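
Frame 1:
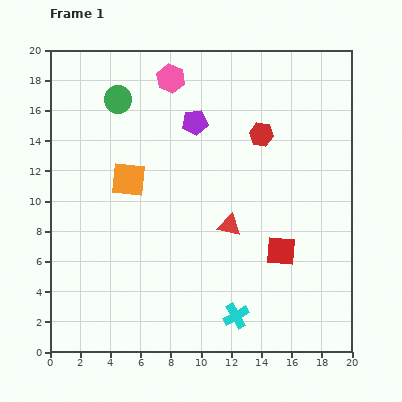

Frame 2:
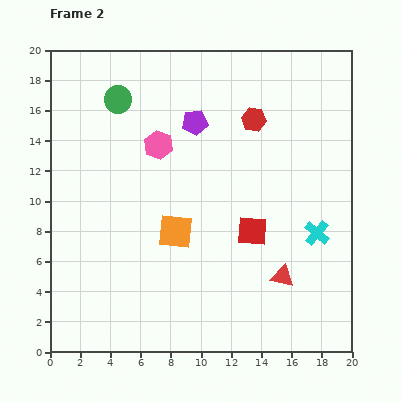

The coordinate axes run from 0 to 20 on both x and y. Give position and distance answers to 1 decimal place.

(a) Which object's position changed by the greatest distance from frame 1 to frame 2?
the cyan cross

(moved 7.7; next 4.9)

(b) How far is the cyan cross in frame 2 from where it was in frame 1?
7.7

The cyan cross moved from (12.3, 2.4) to (17.7, 7.9), a distance of √(5.4² + 5.5²) ≈ 7.7.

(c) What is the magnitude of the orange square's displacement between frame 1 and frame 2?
4.6

The orange square moved from (5.2, 11.4) to (8.3, 8.0), a distance of √(3.1² + 3.4²) ≈ 4.6.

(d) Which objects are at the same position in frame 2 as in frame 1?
the purple pentagon, the green circle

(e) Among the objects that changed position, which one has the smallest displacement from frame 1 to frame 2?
the red hexagon

(moved 1.1)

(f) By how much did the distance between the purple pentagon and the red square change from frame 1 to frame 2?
-2.1

Distance in frame 1: 10.2. Distance in frame 2: 8.1.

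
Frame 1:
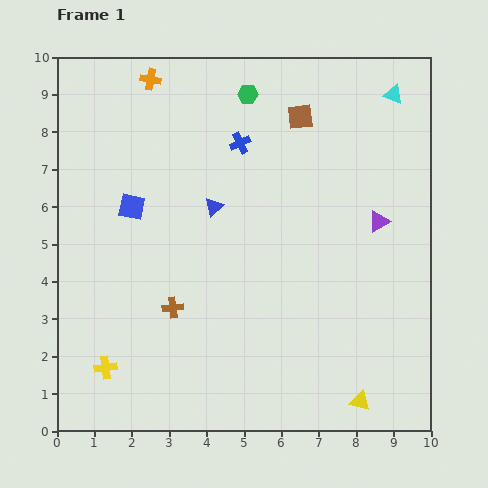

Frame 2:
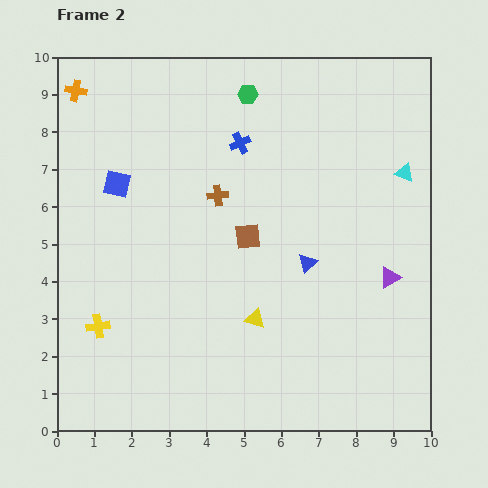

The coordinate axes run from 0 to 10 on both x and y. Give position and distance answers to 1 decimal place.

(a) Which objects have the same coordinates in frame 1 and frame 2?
the green hexagon, the blue cross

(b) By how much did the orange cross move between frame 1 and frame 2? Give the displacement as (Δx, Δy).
(-2.0, -0.3)

The orange cross was at (2.5, 9.4) in frame 1 and (0.5, 9.1) in frame 2.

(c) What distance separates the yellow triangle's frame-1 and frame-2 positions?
3.6

The yellow triangle moved from (8.1, 0.8) to (5.3, 3.0), a distance of √(2.8² + 2.2²) ≈ 3.6.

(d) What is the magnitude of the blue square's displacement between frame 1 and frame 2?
0.7

The blue square moved from (2.0, 6.0) to (1.6, 6.6), a distance of √(0.4² + 0.6²) ≈ 0.7.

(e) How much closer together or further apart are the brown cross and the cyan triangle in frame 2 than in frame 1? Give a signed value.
-3.2

Distance in frame 1: 8.2. Distance in frame 2: 5.0.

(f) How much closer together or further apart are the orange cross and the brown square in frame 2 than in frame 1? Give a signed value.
+1.9

Distance in frame 1: 4.1. Distance in frame 2: 6.0.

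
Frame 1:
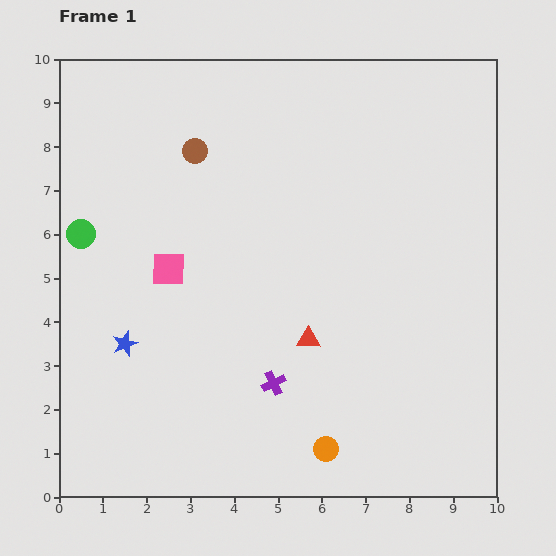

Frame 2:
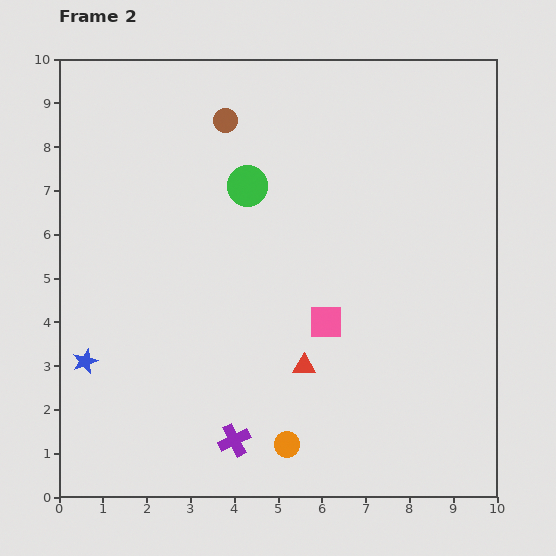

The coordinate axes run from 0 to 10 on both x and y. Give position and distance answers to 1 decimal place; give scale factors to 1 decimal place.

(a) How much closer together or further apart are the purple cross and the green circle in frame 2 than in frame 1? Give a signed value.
+0.2

Distance in frame 1: 5.6. Distance in frame 2: 5.8.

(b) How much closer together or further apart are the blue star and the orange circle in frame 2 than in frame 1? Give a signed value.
-0.2

Distance in frame 1: 5.2. Distance in frame 2: 5.0.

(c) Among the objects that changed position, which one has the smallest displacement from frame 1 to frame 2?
the red triangle

(moved 0.6)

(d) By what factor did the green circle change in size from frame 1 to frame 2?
1.4×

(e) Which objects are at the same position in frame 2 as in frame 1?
none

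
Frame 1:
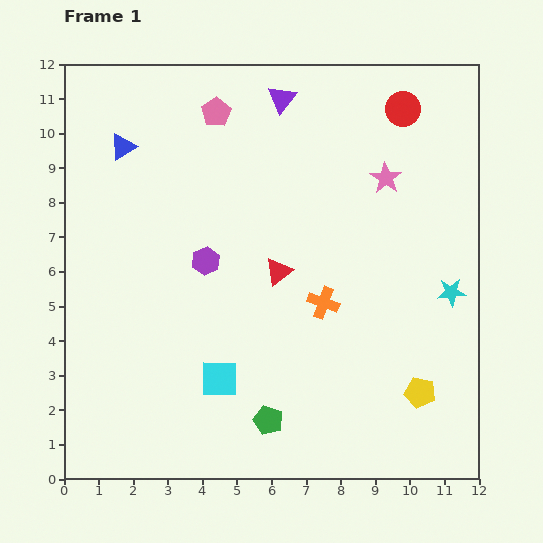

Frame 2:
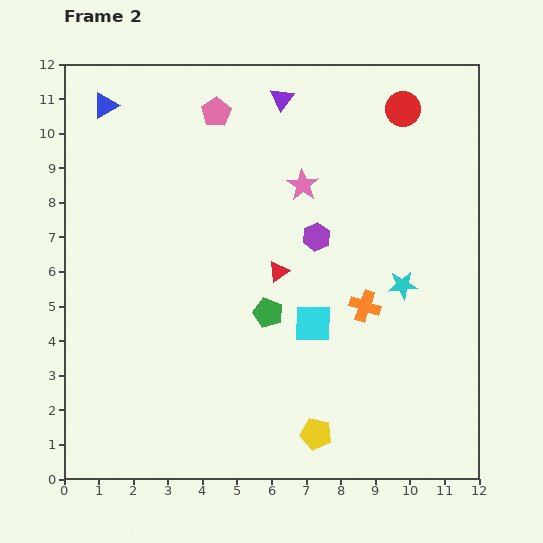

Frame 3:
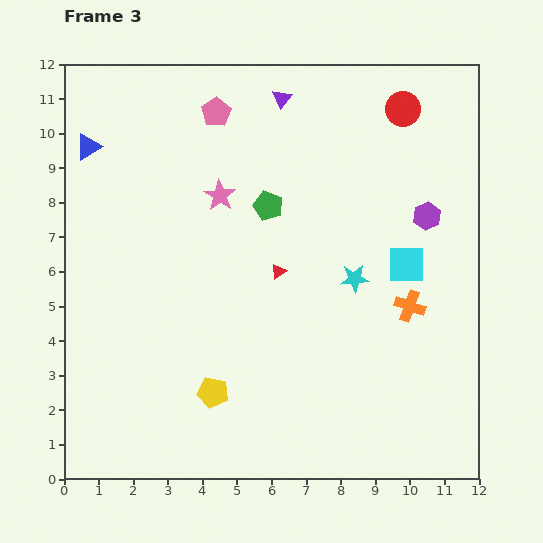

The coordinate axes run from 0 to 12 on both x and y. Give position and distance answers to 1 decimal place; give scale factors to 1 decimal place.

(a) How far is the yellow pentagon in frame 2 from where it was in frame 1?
3.2

The yellow pentagon moved from (10.3, 2.5) to (7.3, 1.3), a distance of √(3.0² + 1.2²) ≈ 3.2.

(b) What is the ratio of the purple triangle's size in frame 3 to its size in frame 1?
0.7×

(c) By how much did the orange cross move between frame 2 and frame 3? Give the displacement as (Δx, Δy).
(1.3, 0.0)

The orange cross was at (8.7, 5.0) in frame 2 and (10.0, 5.0) in frame 3.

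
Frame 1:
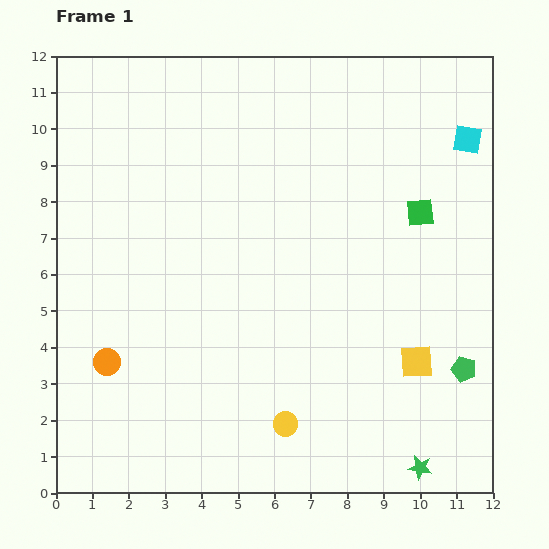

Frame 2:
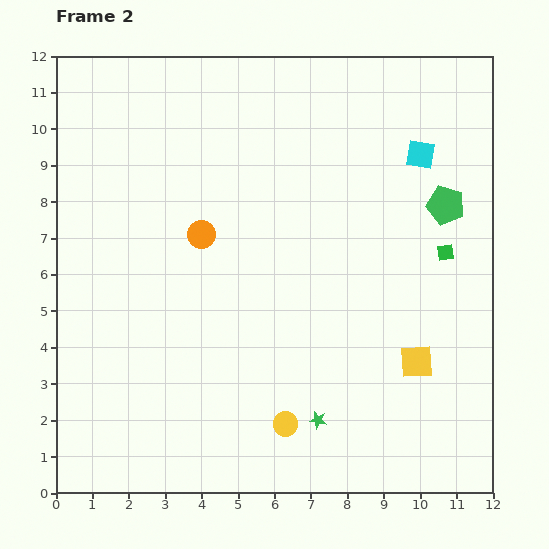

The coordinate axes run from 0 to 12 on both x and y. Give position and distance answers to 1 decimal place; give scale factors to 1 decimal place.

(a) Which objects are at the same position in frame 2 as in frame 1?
the yellow circle, the yellow square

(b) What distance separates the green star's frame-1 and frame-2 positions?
3.1

The green star moved from (10.0, 0.7) to (7.2, 2.0), a distance of √(2.8² + 1.3²) ≈ 3.1.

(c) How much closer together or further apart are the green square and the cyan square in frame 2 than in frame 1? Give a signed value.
+0.4

Distance in frame 1: 2.4. Distance in frame 2: 2.8.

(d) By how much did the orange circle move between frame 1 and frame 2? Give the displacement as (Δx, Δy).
(2.6, 3.5)

The orange circle was at (1.4, 3.6) in frame 1 and (4.0, 7.1) in frame 2.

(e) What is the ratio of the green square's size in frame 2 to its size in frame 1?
0.6×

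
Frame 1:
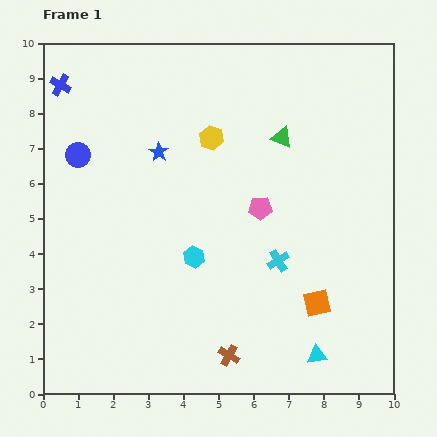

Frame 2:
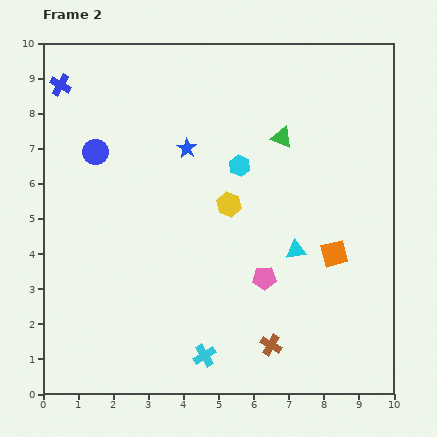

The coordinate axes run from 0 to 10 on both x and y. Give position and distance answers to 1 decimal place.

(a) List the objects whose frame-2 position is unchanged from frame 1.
the blue cross, the green triangle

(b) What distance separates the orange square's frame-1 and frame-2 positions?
1.5

The orange square moved from (7.8, 2.6) to (8.3, 4.0), a distance of √(0.5² + 1.4²) ≈ 1.5.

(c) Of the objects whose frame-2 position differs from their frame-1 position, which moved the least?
the blue circle

(moved 0.5)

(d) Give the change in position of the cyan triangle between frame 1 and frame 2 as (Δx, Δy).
(-0.6, 3.0)

The cyan triangle was at (7.8, 1.1) in frame 1 and (7.2, 4.1) in frame 2.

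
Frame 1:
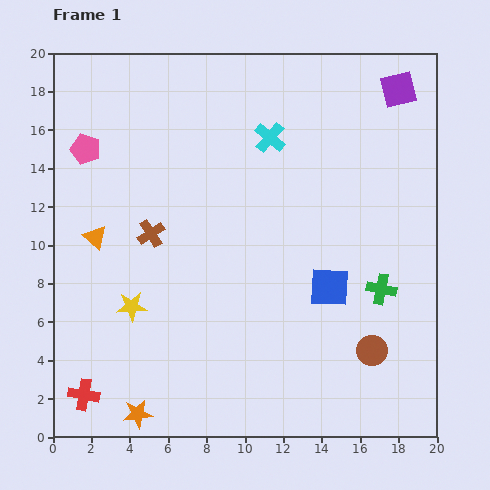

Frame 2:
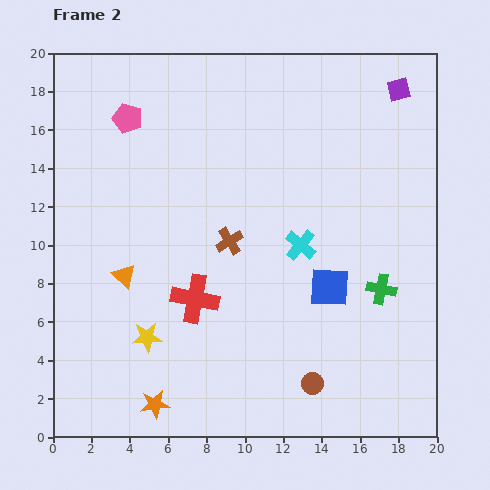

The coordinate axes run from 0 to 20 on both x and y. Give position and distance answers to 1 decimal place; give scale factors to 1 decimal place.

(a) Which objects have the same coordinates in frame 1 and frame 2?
the green cross, the purple square, the blue square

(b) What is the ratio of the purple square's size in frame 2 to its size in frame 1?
0.6×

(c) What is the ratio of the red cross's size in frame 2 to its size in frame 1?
1.5×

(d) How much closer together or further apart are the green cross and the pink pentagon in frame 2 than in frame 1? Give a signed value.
-1.1

Distance in frame 1: 17.0. Distance in frame 2: 15.9.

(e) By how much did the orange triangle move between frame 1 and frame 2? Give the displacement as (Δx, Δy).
(1.5, -2.0)

The orange triangle was at (2.2, 10.4) in frame 1 and (3.7, 8.4) in frame 2.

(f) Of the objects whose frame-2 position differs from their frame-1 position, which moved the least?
the orange star

(moved 1.0)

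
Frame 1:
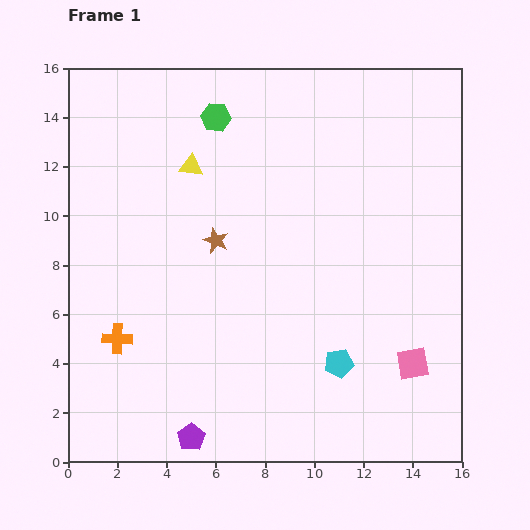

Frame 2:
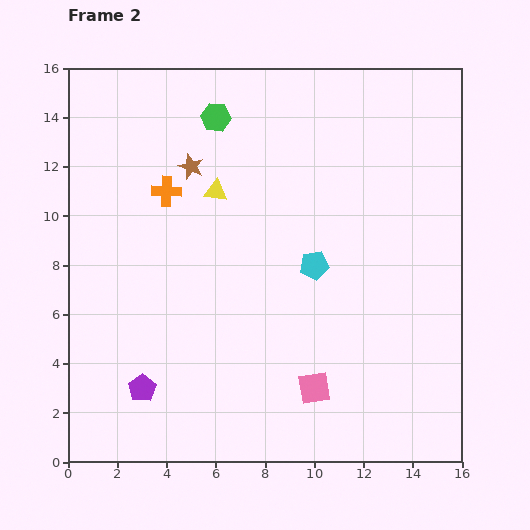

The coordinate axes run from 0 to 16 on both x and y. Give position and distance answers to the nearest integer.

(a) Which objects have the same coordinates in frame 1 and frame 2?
the green hexagon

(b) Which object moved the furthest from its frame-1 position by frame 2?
the orange cross

(moved 6; next 4)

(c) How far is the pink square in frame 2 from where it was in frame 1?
4

The pink square moved from (14, 4) to (10, 3), a distance of √(4² + 1²) ≈ 4.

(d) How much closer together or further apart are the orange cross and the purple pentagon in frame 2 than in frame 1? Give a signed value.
+3

Distance in frame 1: 5. Distance in frame 2: 8.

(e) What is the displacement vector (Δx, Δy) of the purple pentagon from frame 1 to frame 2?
(-2, 2)

The purple pentagon was at (5, 1) in frame 1 and (3, 3) in frame 2.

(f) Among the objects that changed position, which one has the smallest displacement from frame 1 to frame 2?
the yellow triangle

(moved 1)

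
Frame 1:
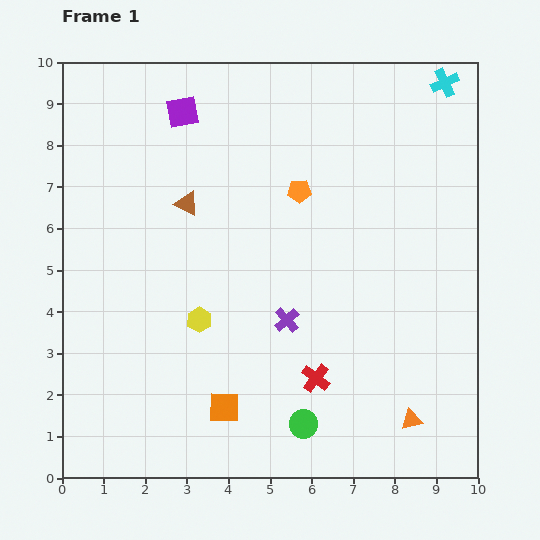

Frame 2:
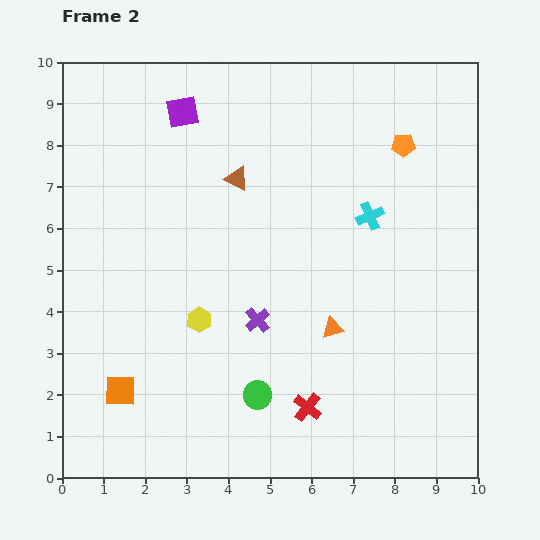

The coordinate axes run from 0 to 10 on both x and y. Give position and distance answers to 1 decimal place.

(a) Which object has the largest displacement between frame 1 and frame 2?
the cyan cross

(moved 3.7; next 2.9)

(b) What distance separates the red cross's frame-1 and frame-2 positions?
0.7

The red cross moved from (6.1, 2.4) to (5.9, 1.7), a distance of √(0.2² + 0.7²) ≈ 0.7.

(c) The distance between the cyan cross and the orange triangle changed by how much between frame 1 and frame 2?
-5.3

Distance in frame 1: 8.1. Distance in frame 2: 2.8.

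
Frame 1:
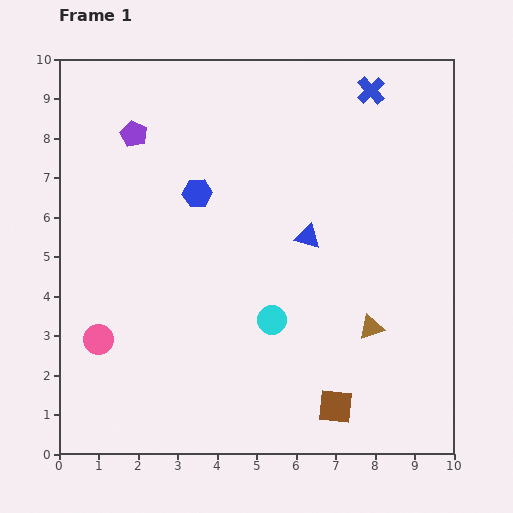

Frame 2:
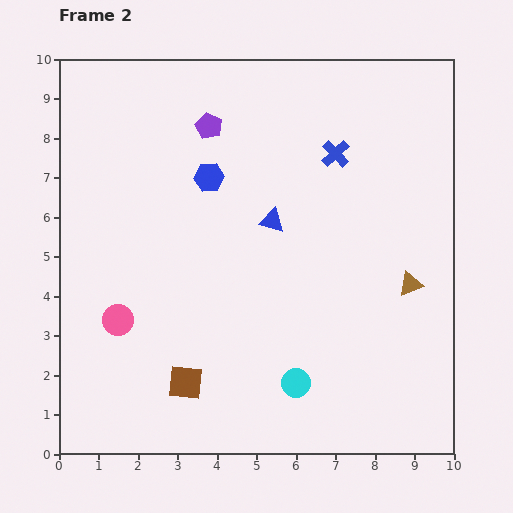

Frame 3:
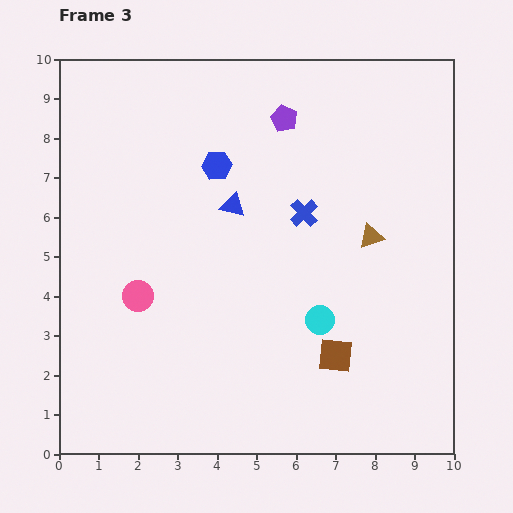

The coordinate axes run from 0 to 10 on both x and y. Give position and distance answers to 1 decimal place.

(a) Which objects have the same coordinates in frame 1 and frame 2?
none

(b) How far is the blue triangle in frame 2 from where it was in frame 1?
1.0

The blue triangle moved from (6.3, 5.5) to (5.4, 5.9), a distance of √(0.9² + 0.4²) ≈ 1.0.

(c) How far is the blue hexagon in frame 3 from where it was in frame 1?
0.9

The blue hexagon moved from (3.5, 6.6) to (4.0, 7.3), a distance of √(0.5² + 0.7²) ≈ 0.9.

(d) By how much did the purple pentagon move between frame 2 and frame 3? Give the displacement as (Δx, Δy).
(1.9, 0.2)

The purple pentagon was at (3.8, 8.3) in frame 2 and (5.7, 8.5) in frame 3.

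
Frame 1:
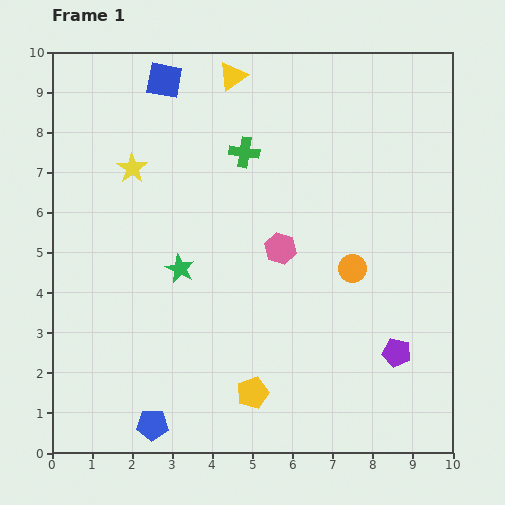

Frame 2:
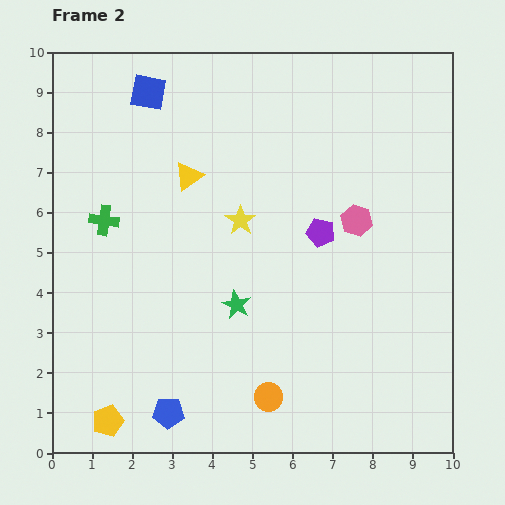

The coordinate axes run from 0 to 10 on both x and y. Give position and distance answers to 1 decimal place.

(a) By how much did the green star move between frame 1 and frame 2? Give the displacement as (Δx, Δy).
(1.4, -0.9)

The green star was at (3.2, 4.6) in frame 1 and (4.6, 3.7) in frame 2.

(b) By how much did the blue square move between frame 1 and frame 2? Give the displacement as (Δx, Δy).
(-0.4, -0.3)

The blue square was at (2.8, 9.3) in frame 1 and (2.4, 9.0) in frame 2.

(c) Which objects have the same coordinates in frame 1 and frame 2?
none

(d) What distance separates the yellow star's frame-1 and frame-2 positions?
3.0

The yellow star moved from (2.0, 7.1) to (4.7, 5.8), a distance of √(2.7² + 1.3²) ≈ 3.0.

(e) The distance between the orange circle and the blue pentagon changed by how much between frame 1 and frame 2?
-3.8

Distance in frame 1: 6.3. Distance in frame 2: 2.5.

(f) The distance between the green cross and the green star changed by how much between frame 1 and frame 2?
+0.6

Distance in frame 1: 3.3. Distance in frame 2: 3.9.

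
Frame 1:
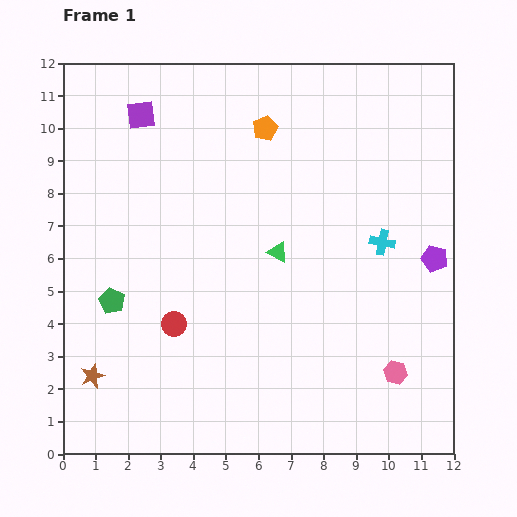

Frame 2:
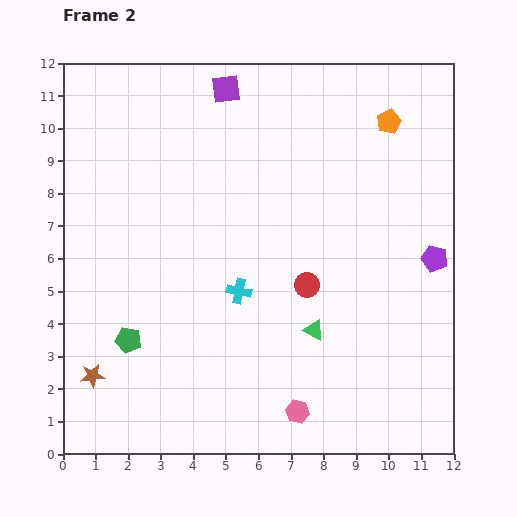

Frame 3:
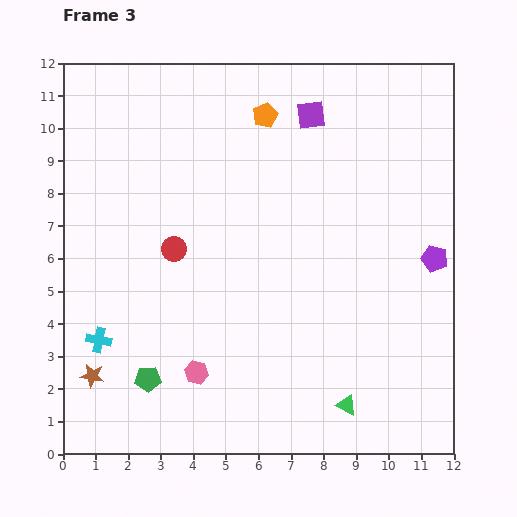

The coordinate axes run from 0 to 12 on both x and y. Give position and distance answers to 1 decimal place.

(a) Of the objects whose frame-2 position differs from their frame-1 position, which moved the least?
the green pentagon

(moved 1.3)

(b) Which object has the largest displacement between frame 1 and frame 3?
the cyan cross

(moved 9.2; next 6.1)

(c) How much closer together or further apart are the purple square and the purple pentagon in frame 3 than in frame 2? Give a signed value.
-2.4

Distance in frame 2: 8.2. Distance in frame 3: 5.8.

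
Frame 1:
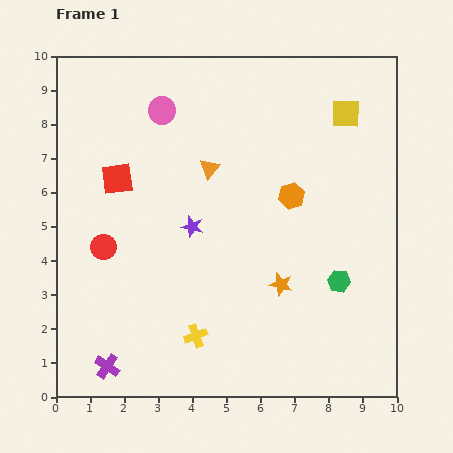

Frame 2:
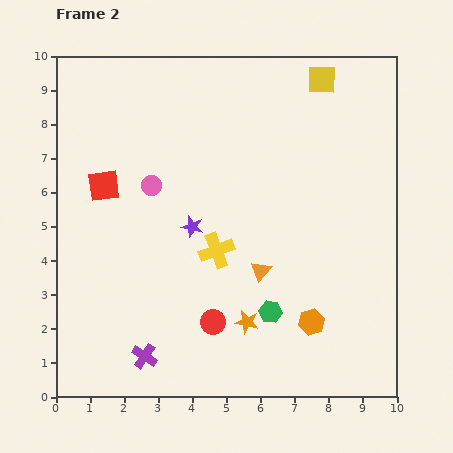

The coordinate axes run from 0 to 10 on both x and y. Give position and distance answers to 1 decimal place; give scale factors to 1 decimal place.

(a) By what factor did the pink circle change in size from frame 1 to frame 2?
0.7×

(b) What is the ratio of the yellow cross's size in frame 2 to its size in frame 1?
1.5×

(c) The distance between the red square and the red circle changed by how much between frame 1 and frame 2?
+3.1

Distance in frame 1: 2.0. Distance in frame 2: 5.1.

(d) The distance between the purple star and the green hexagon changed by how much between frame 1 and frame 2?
-1.2

Distance in frame 1: 4.6. Distance in frame 2: 3.4.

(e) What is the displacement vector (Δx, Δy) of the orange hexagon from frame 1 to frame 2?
(0.6, -3.7)

The orange hexagon was at (6.9, 5.9) in frame 1 and (7.5, 2.2) in frame 2.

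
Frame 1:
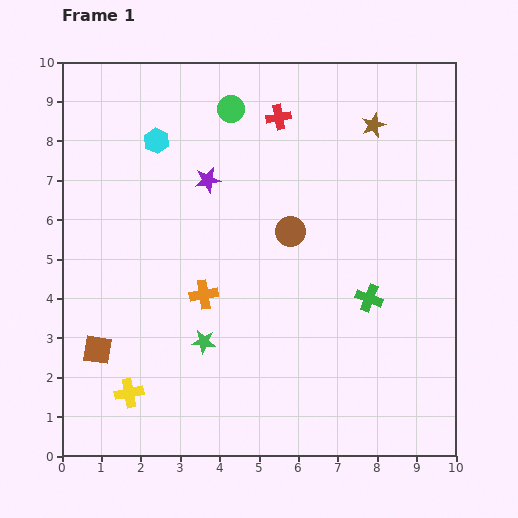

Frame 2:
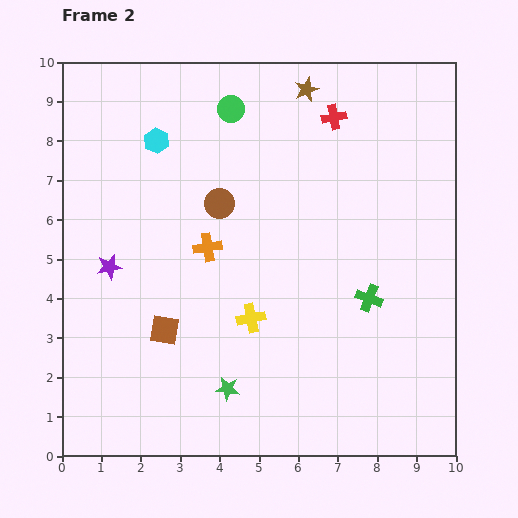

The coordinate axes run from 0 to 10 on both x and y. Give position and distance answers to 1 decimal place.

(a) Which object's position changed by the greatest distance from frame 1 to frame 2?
the yellow cross

(moved 3.6; next 3.3)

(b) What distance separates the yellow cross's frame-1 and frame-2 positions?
3.6

The yellow cross moved from (1.7, 1.6) to (4.8, 3.5), a distance of √(3.1² + 1.9²) ≈ 3.6.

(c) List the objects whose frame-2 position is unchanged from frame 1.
the green circle, the cyan hexagon, the green cross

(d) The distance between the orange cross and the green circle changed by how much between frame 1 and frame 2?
-1.2

Distance in frame 1: 4.8. Distance in frame 2: 3.6.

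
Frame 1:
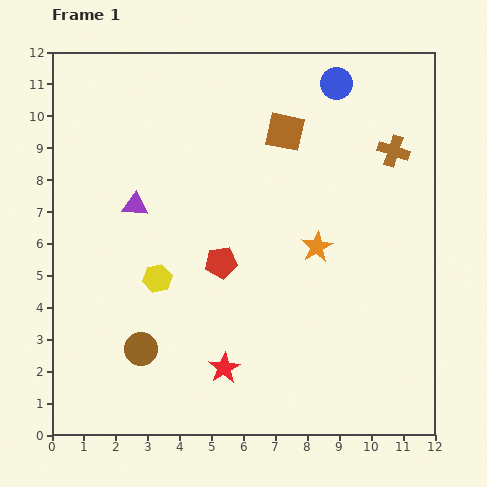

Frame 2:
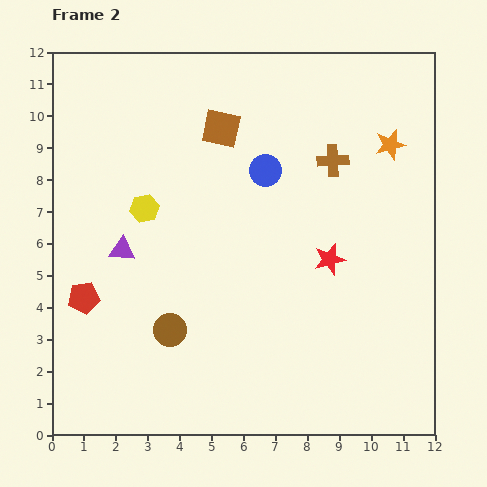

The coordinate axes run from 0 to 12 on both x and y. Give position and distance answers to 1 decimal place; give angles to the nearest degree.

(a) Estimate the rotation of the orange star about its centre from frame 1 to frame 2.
16° clockwise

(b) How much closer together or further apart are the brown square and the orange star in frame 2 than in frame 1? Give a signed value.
+1.6

Distance in frame 1: 3.7. Distance in frame 2: 5.3.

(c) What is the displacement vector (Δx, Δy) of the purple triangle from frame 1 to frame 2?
(-0.4, -1.4)

The purple triangle was at (2.6, 7.2) in frame 1 and (2.2, 5.8) in frame 2.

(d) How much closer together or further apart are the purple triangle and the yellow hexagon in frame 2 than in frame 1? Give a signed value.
-0.9

Distance in frame 1: 2.4. Distance in frame 2: 1.5.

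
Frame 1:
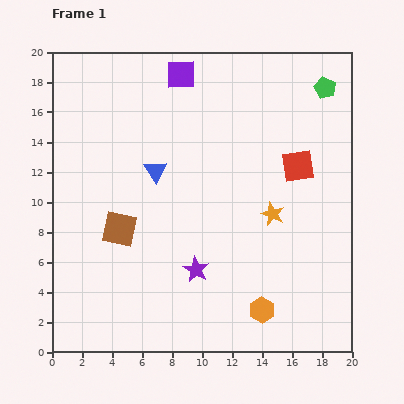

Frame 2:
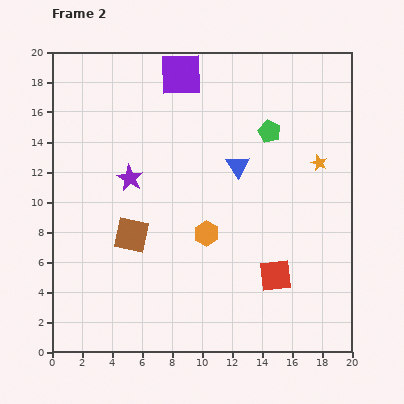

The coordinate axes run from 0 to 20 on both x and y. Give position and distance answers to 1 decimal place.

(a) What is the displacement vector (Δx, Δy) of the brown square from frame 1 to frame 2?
(0.8, -0.4)

The brown square was at (4.5, 8.2) in frame 1 and (5.3, 7.8) in frame 2.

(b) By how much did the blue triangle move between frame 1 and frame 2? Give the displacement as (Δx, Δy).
(5.5, 0.3)

The blue triangle was at (6.9, 12.1) in frame 1 and (12.4, 12.4) in frame 2.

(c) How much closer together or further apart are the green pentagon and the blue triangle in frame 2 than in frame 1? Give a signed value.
-9.5

Distance in frame 1: 12.6. Distance in frame 2: 3.1.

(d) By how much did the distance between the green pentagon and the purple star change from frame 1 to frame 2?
-5.0

Distance in frame 1: 14.8. Distance in frame 2: 9.8.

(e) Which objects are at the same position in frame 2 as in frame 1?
the purple square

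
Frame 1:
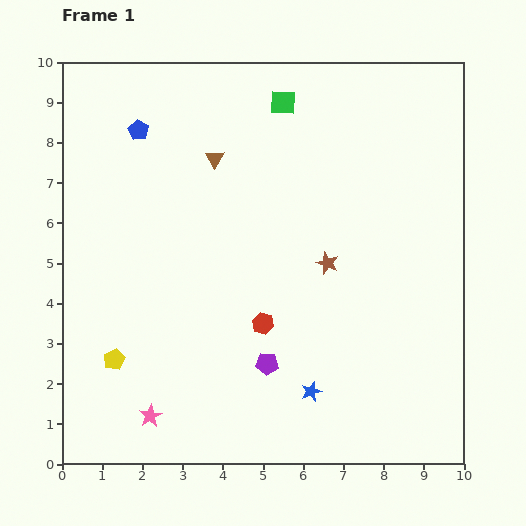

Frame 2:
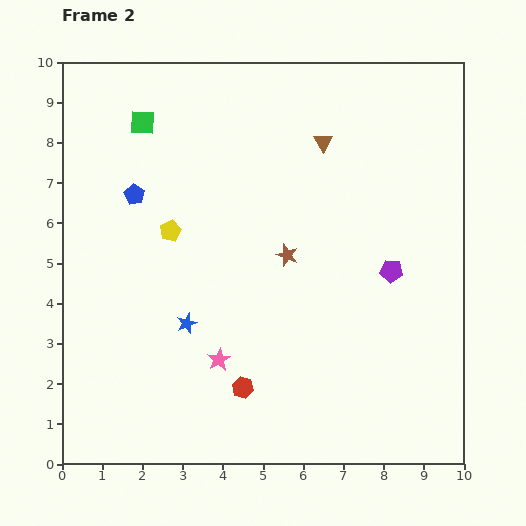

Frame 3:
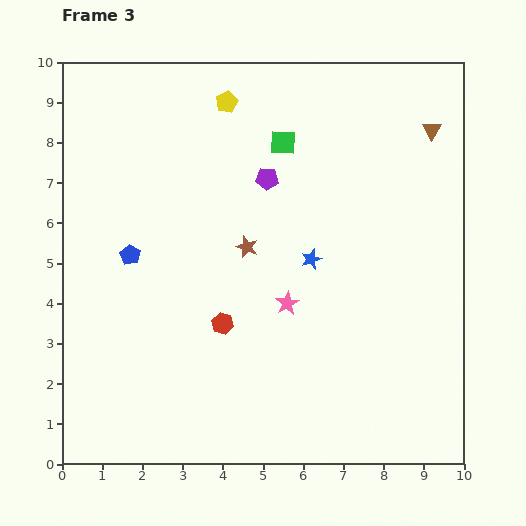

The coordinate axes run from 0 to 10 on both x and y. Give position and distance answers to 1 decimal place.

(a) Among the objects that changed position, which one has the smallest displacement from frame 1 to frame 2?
the brown star

(moved 1.0)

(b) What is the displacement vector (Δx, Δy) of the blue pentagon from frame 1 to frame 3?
(-0.2, -3.1)

The blue pentagon was at (1.9, 8.3) in frame 1 and (1.7, 5.2) in frame 3.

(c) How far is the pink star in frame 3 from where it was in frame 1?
4.4

The pink star moved from (2.2, 1.2) to (5.6, 4.0), a distance of √(3.4² + 2.8²) ≈ 4.4.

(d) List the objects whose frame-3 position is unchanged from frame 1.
none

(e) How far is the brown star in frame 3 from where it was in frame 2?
1.0

The brown star moved from (5.6, 5.2) to (4.6, 5.4), a distance of √(1.0² + 0.2²) ≈ 1.0.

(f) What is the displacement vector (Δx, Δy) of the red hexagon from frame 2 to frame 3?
(-0.5, 1.6)

The red hexagon was at (4.5, 1.9) in frame 2 and (4.0, 3.5) in frame 3.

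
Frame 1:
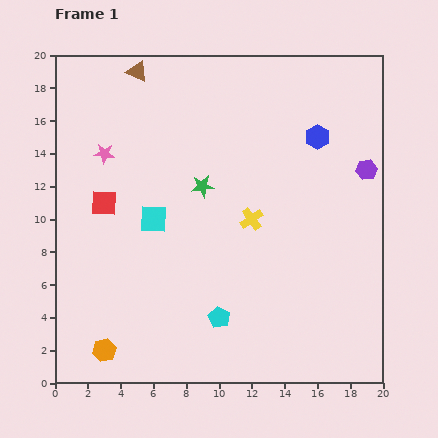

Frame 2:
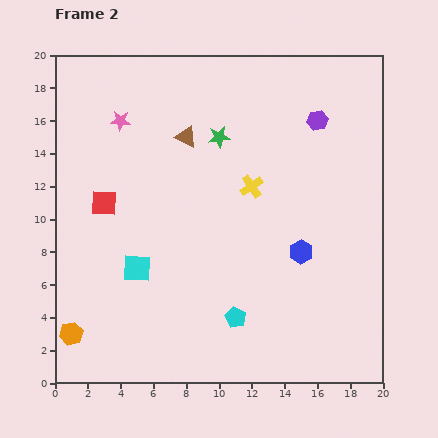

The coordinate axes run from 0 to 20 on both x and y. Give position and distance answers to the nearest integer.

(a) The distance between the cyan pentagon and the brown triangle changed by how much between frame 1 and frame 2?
-5

Distance in frame 1: 16. Distance in frame 2: 11.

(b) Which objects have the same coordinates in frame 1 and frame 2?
the red square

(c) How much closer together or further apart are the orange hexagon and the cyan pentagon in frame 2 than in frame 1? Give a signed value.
+3

Distance in frame 1: 7. Distance in frame 2: 10.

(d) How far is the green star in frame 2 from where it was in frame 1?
3

The green star moved from (9, 12) to (10, 15), a distance of √(1² + 3²) ≈ 3.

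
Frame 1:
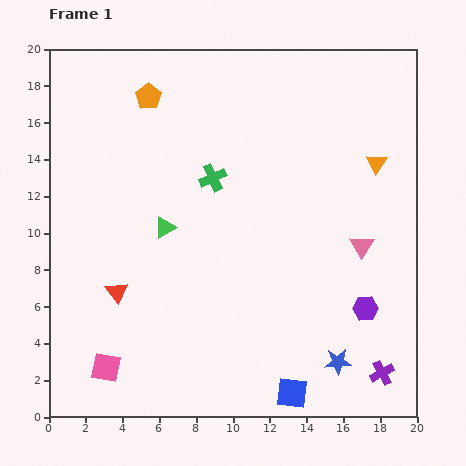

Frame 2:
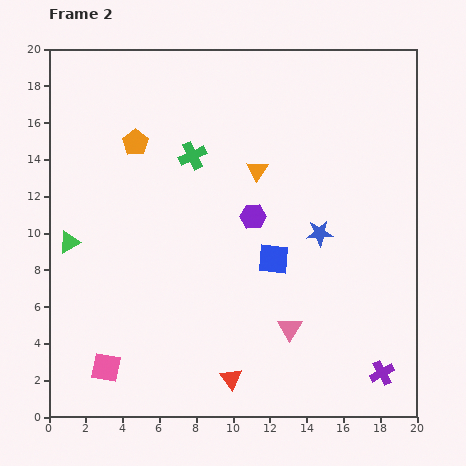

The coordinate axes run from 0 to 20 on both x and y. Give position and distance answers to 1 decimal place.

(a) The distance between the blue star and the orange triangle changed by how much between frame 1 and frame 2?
-6.2

Distance in frame 1: 11.0. Distance in frame 2: 4.8.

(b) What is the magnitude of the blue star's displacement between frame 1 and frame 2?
7.1

The blue star moved from (15.7, 3.0) to (14.7, 10.0), a distance of √(1.0² + 7.0²) ≈ 7.1.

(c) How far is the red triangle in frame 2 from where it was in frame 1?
7.8

The red triangle moved from (3.7, 6.8) to (9.9, 2.1), a distance of √(6.2² + 4.7²) ≈ 7.8.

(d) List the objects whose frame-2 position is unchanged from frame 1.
the pink square, the purple cross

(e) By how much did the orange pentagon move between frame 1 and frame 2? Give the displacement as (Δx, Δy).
(-0.7, -2.5)

The orange pentagon was at (5.4, 17.4) in frame 1 and (4.7, 14.9) in frame 2.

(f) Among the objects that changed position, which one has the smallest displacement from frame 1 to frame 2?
the green cross

(moved 1.6)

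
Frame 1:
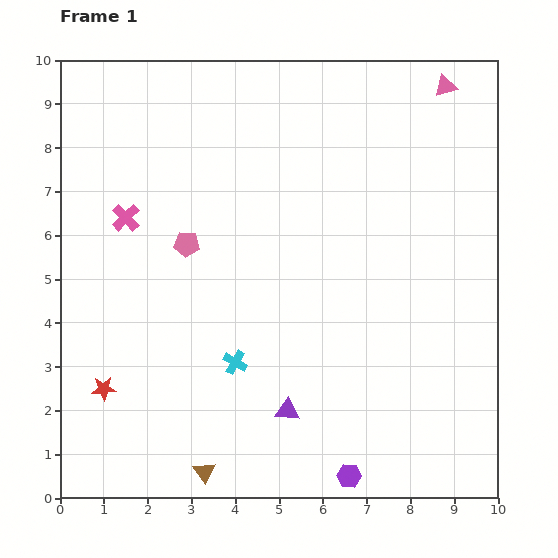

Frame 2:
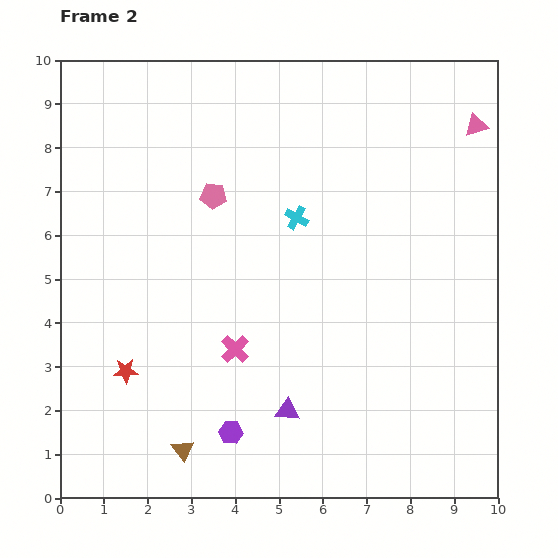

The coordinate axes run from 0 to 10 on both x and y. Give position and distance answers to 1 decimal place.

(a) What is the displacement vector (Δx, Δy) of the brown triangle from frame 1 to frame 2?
(-0.5, 0.5)

The brown triangle was at (3.3, 0.6) in frame 1 and (2.8, 1.1) in frame 2.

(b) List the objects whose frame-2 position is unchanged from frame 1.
the purple triangle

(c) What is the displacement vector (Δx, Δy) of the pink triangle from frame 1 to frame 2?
(0.7, -0.9)

The pink triangle was at (8.8, 9.4) in frame 1 and (9.5, 8.5) in frame 2.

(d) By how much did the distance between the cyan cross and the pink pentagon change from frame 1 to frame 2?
-0.9

Distance in frame 1: 2.9. Distance in frame 2: 2.0.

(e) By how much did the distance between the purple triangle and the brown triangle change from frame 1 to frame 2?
+0.2

Distance in frame 1: 2.4. Distance in frame 2: 2.6.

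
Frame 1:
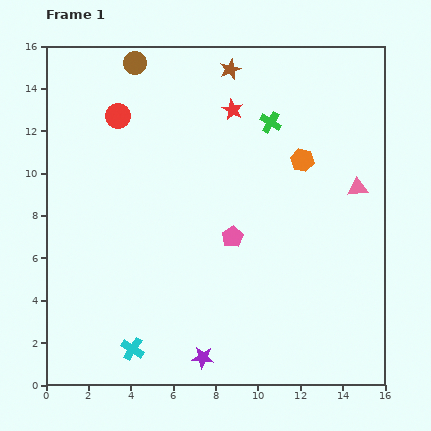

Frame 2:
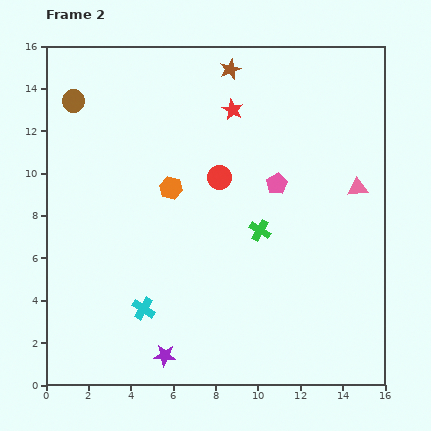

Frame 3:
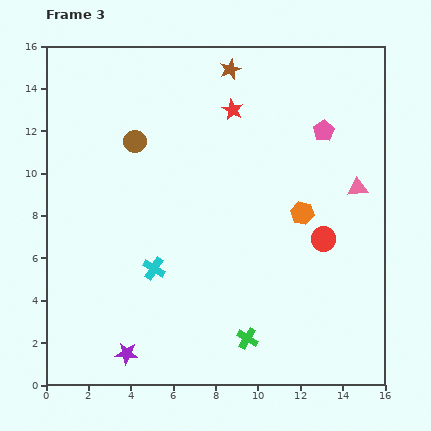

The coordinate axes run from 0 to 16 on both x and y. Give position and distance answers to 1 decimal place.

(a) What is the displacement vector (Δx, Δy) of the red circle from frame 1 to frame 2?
(4.8, -2.9)

The red circle was at (3.4, 12.7) in frame 1 and (8.2, 9.8) in frame 2.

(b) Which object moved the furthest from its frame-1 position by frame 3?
the red circle

(moved 11.3; next 10.3)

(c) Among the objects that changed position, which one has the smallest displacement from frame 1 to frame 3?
the orange hexagon

(moved 2.5)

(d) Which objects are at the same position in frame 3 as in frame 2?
the pink triangle, the brown star, the red star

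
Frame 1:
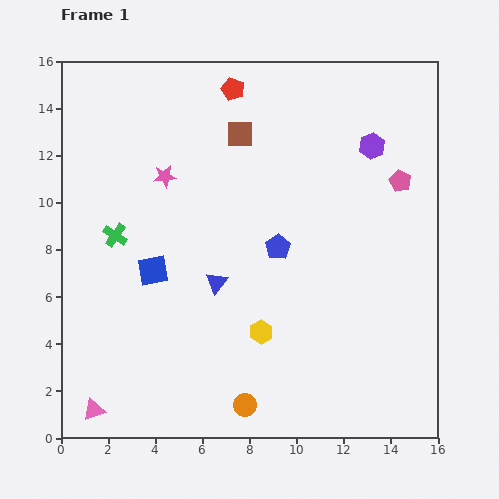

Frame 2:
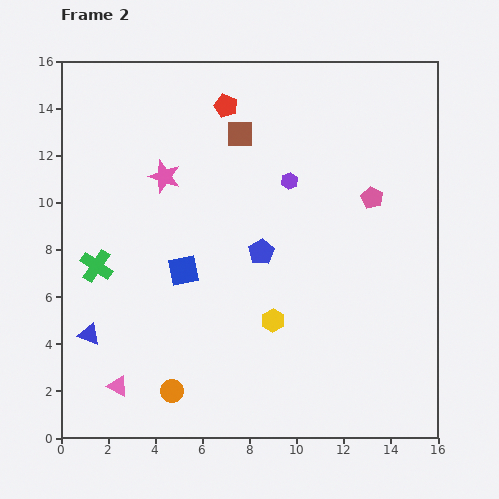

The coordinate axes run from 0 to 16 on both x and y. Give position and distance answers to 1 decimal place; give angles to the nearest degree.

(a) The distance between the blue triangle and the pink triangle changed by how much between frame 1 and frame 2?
-5.0

Distance in frame 1: 7.5. Distance in frame 2: 2.5.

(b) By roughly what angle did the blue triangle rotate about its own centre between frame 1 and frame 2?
49° counter-clockwise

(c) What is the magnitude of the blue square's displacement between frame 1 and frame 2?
1.3

The blue square moved from (3.9, 7.1) to (5.2, 7.1), a distance of √(1.3² + 0.0²) ≈ 1.3.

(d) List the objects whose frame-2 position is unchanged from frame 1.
the brown square, the pink star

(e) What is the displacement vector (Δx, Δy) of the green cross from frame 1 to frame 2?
(-0.8, -1.3)

The green cross was at (2.3, 8.6) in frame 1 and (1.5, 7.3) in frame 2.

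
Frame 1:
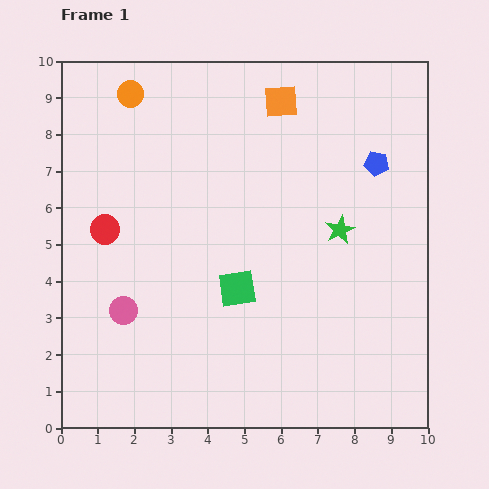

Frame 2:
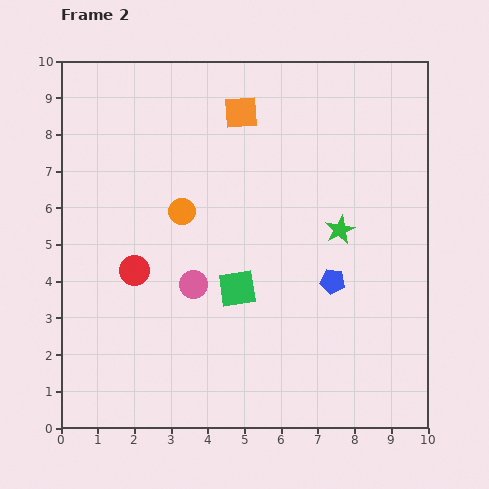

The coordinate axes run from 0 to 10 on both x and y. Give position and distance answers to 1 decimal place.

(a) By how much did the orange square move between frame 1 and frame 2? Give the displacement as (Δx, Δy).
(-1.1, -0.3)

The orange square was at (6.0, 8.9) in frame 1 and (4.9, 8.6) in frame 2.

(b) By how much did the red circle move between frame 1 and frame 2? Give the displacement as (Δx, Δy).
(0.8, -1.1)

The red circle was at (1.2, 5.4) in frame 1 and (2.0, 4.3) in frame 2.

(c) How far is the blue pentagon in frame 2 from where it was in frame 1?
3.4

The blue pentagon moved from (8.6, 7.2) to (7.4, 4.0), a distance of √(1.2² + 3.2²) ≈ 3.4.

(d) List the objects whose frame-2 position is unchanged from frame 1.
the green star, the green square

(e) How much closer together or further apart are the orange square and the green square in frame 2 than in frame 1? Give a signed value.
-0.4

Distance in frame 1: 5.2. Distance in frame 2: 4.8.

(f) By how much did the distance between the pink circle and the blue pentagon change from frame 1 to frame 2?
-4.2

Distance in frame 1: 8.0. Distance in frame 2: 3.8.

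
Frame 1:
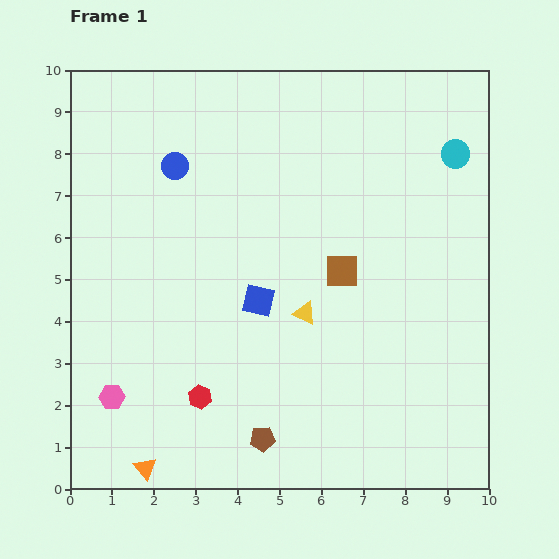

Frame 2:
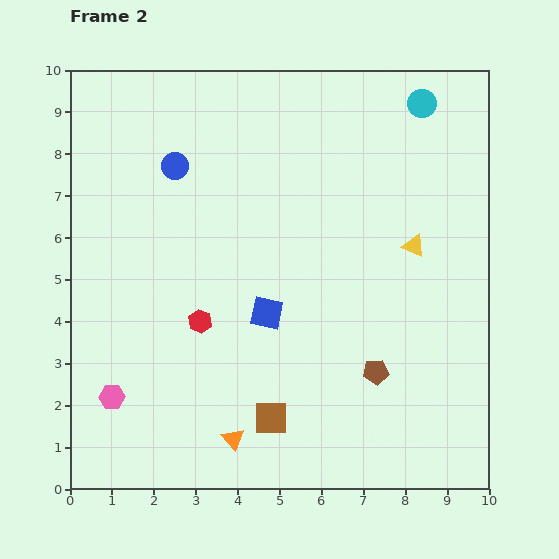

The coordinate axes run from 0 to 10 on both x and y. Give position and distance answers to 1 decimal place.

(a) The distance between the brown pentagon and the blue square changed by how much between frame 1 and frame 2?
-0.3

Distance in frame 1: 3.3. Distance in frame 2: 3.0.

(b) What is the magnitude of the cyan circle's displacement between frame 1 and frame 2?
1.4

The cyan circle moved from (9.2, 8.0) to (8.4, 9.2), a distance of √(0.8² + 1.2²) ≈ 1.4.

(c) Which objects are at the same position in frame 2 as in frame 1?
the pink hexagon, the blue circle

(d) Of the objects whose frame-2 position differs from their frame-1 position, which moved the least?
the blue square

(moved 0.4)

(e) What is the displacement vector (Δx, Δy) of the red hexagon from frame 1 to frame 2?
(0.0, 1.8)

The red hexagon was at (3.1, 2.2) in frame 1 and (3.1, 4.0) in frame 2.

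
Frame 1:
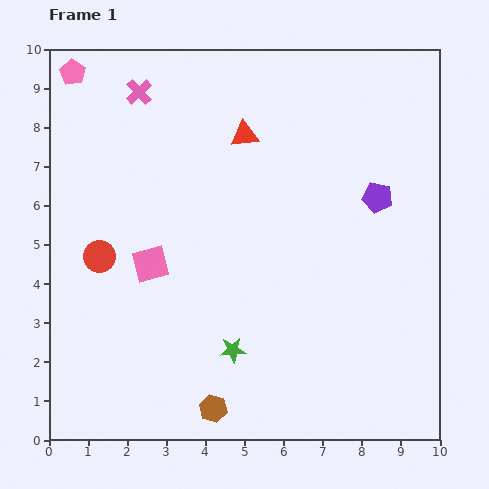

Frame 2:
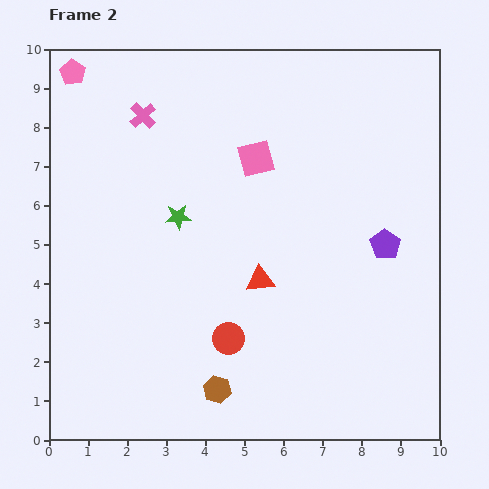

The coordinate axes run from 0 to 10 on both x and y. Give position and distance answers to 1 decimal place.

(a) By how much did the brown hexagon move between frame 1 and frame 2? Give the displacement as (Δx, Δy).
(0.1, 0.5)

The brown hexagon was at (4.2, 0.8) in frame 1 and (4.3, 1.3) in frame 2.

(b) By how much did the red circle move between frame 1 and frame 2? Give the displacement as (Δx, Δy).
(3.3, -2.1)

The red circle was at (1.3, 4.7) in frame 1 and (4.6, 2.6) in frame 2.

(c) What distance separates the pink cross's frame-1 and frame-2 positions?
0.6

The pink cross moved from (2.3, 8.9) to (2.4, 8.3), a distance of √(0.1² + 0.6²) ≈ 0.6.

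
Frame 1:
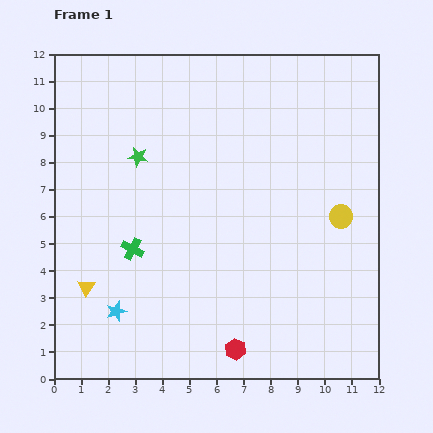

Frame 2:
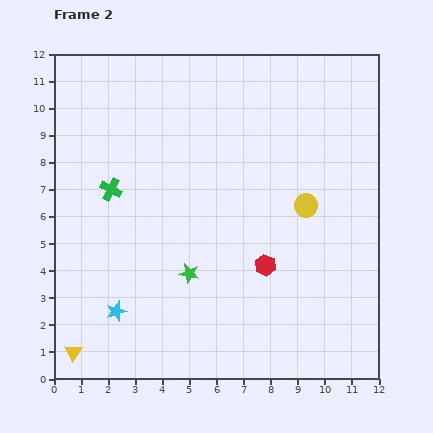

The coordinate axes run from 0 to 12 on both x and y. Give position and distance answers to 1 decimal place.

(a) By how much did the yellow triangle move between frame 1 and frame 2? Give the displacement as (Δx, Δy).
(-0.5, -2.4)

The yellow triangle was at (1.2, 3.4) in frame 1 and (0.7, 1.0) in frame 2.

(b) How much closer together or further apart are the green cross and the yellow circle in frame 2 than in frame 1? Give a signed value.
-0.6

Distance in frame 1: 7.8. Distance in frame 2: 7.2.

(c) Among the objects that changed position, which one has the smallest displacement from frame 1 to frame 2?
the yellow circle

(moved 1.4)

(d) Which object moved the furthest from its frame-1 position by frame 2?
the green star

(moved 4.7; next 3.3)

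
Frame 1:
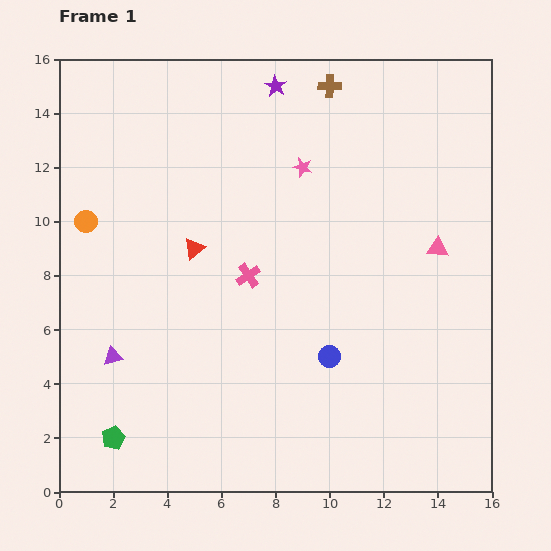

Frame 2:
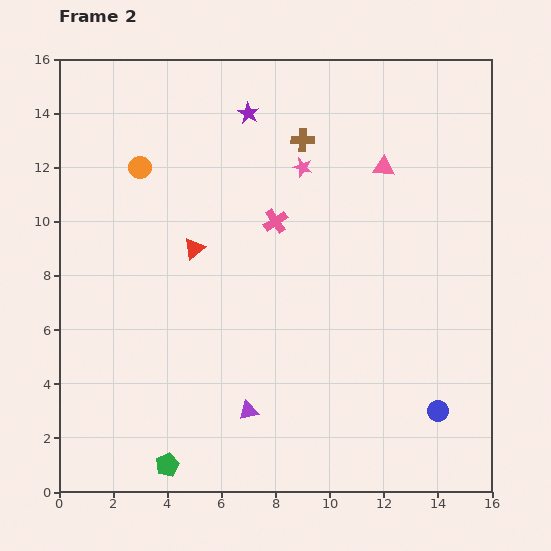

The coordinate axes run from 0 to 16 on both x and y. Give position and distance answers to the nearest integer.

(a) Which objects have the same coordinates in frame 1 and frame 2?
the pink star, the red triangle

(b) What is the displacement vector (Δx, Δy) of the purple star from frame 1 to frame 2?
(-1, -1)

The purple star was at (8, 15) in frame 1 and (7, 14) in frame 2.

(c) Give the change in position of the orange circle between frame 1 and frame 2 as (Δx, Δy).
(2, 2)

The orange circle was at (1, 10) in frame 1 and (3, 12) in frame 2.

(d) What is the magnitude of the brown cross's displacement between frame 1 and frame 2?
2

The brown cross moved from (10, 15) to (9, 13), a distance of √(1² + 2²) ≈ 2.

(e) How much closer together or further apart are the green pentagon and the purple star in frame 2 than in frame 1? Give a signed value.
-1

Distance in frame 1: 14. Distance in frame 2: 13.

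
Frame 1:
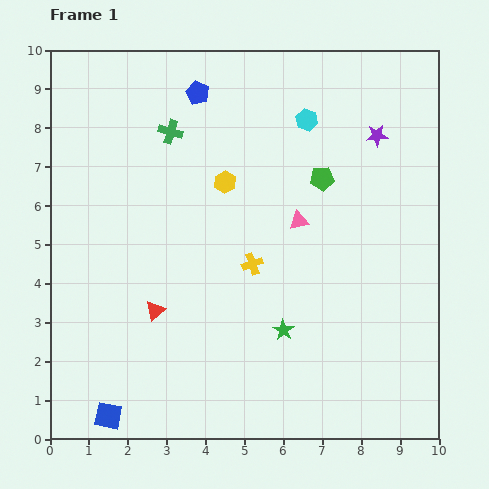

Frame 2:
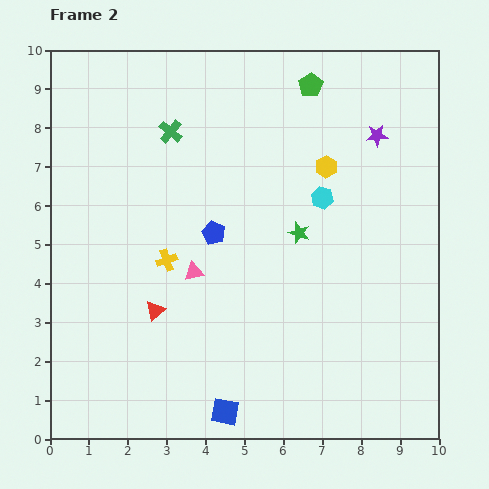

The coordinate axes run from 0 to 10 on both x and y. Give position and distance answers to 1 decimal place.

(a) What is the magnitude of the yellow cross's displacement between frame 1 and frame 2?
2.2

The yellow cross moved from (5.2, 4.5) to (3.0, 4.6), a distance of √(2.2² + 0.1²) ≈ 2.2.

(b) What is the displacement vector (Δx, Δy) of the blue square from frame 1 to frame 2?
(3.0, 0.1)

The blue square was at (1.5, 0.6) in frame 1 and (4.5, 0.7) in frame 2.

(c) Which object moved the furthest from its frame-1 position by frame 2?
the blue pentagon

(moved 3.6; next 3.0)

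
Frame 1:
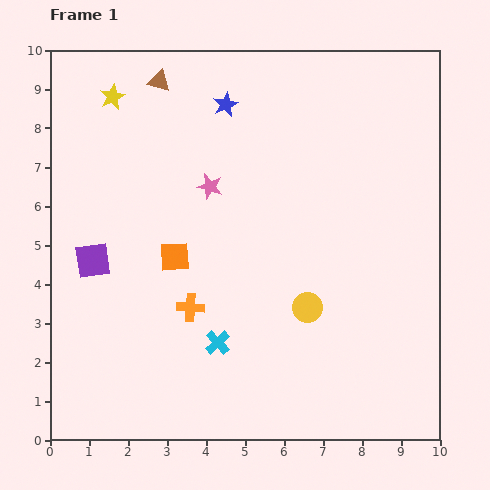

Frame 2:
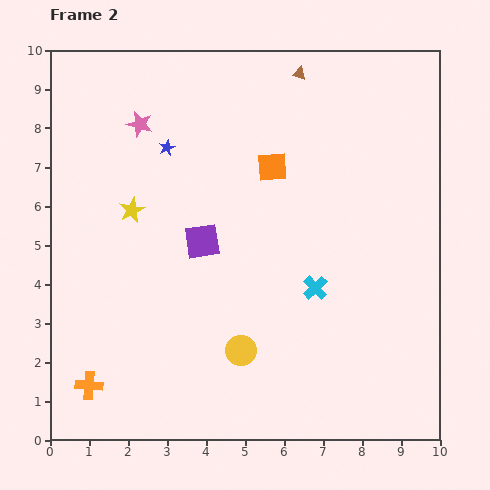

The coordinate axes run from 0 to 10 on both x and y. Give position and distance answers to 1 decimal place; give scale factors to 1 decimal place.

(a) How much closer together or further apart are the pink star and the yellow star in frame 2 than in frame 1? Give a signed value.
-1.2

Distance in frame 1: 3.4. Distance in frame 2: 2.2.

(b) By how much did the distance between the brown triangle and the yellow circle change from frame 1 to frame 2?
+0.4

Distance in frame 1: 6.9. Distance in frame 2: 7.3.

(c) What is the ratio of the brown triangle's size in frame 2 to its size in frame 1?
0.6×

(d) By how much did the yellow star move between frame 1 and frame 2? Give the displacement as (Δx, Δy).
(0.5, -2.9)

The yellow star was at (1.6, 8.8) in frame 1 and (2.1, 5.9) in frame 2.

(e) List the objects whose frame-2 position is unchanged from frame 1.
none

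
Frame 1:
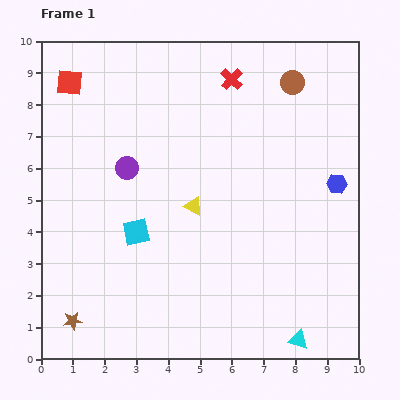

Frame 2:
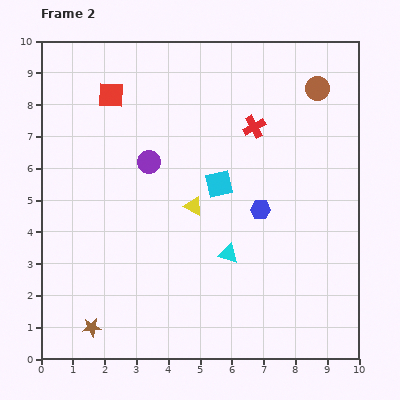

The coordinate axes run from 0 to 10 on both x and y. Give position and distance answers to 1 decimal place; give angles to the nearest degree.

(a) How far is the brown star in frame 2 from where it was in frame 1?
0.6

The brown star moved from (1.0, 1.2) to (1.6, 1.0), a distance of √(0.6² + 0.2²) ≈ 0.6.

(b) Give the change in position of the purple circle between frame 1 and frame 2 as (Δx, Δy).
(0.7, 0.2)

The purple circle was at (2.7, 6.0) in frame 1 and (3.4, 6.2) in frame 2.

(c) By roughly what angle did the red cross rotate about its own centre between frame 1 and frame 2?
17° clockwise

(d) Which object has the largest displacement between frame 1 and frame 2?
the cyan triangle

(moved 3.5; next 3.0)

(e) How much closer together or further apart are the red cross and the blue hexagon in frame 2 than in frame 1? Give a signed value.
-2.1

Distance in frame 1: 4.7. Distance in frame 2: 2.6.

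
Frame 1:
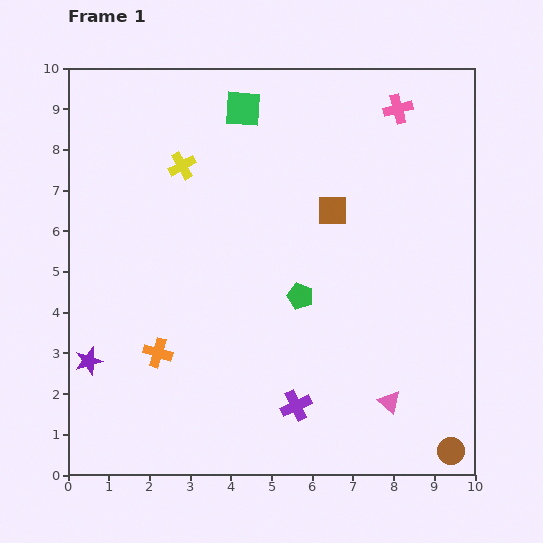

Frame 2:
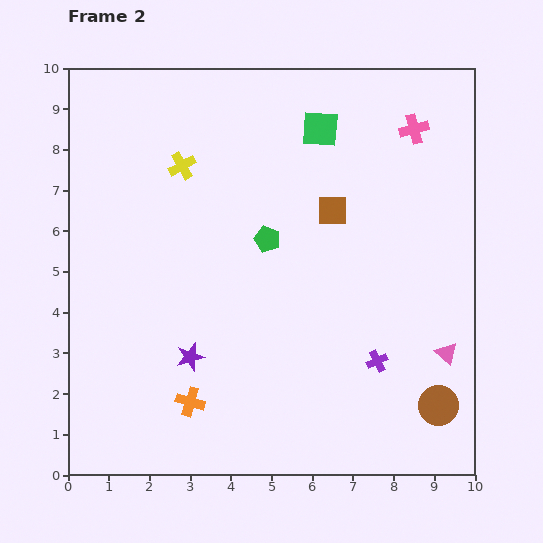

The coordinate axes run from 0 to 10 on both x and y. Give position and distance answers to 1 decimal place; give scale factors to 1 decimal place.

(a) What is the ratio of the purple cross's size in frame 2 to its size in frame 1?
0.7×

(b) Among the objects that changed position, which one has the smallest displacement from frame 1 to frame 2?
the pink cross

(moved 0.6)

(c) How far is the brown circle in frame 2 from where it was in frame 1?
1.1

The brown circle moved from (9.4, 0.6) to (9.1, 1.7), a distance of √(0.3² + 1.1²) ≈ 1.1.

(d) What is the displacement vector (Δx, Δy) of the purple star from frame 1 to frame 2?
(2.5, 0.1)

The purple star was at (0.5, 2.8) in frame 1 and (3.0, 2.9) in frame 2.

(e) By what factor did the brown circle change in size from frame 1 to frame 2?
1.5×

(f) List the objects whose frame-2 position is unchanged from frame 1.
the brown square, the yellow cross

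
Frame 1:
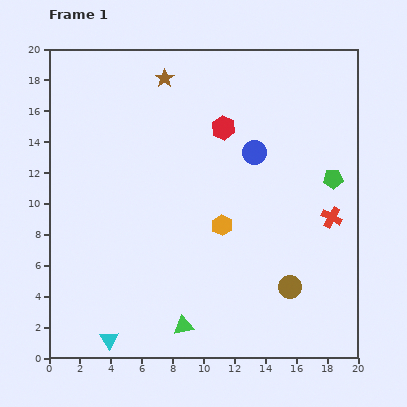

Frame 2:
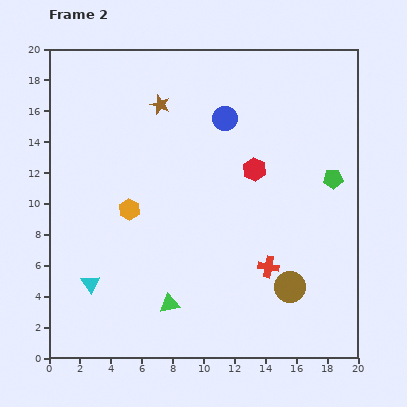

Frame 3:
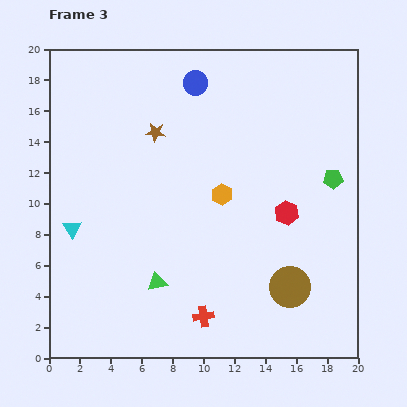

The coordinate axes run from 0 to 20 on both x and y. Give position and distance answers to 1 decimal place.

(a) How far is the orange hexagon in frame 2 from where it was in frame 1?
6.1

The orange hexagon moved from (11.2, 8.6) to (5.2, 9.6), a distance of √(6.0² + 1.0²) ≈ 6.1.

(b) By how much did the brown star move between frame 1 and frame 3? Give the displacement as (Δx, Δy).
(-0.6, -3.5)

The brown star was at (7.5, 18.1) in frame 1 and (6.9, 14.6) in frame 3.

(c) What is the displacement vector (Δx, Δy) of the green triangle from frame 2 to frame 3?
(-0.8, 1.4)

The green triangle was at (7.8, 3.5) in frame 2 and (7.0, 4.9) in frame 3.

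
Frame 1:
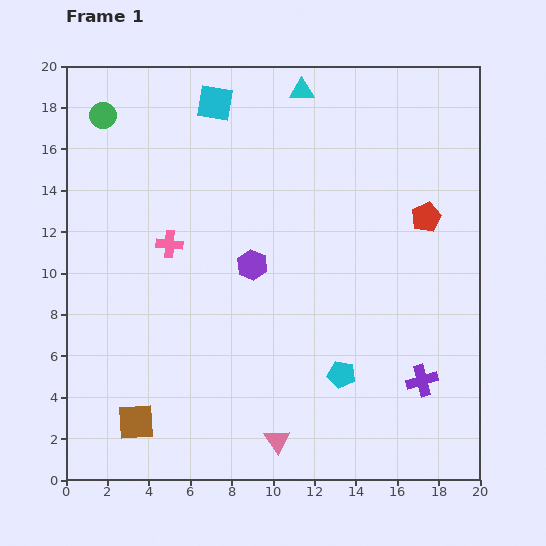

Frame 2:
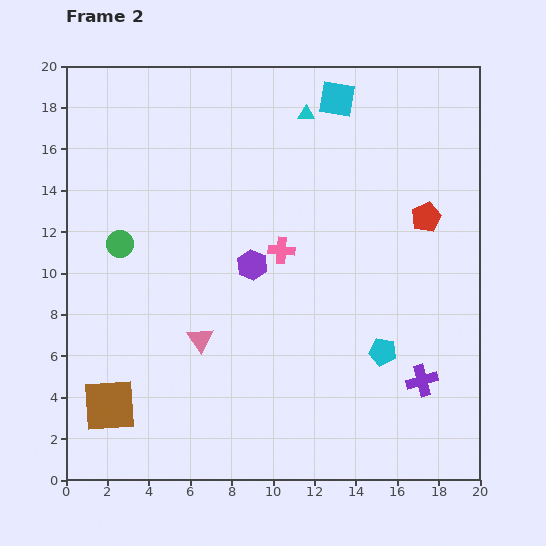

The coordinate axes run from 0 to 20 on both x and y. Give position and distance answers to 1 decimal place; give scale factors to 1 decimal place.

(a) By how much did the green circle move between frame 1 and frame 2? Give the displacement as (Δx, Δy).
(0.8, -6.2)

The green circle was at (1.8, 17.6) in frame 1 and (2.6, 11.4) in frame 2.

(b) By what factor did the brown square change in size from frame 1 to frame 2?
1.4×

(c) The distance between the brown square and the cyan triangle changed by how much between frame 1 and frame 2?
-0.9

Distance in frame 1: 17.9. Distance in frame 2: 17.0.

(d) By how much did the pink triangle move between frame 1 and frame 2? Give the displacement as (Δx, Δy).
(-3.7, 4.9)

The pink triangle was at (10.2, 1.9) in frame 1 and (6.5, 6.8) in frame 2.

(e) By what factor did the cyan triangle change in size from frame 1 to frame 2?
0.7×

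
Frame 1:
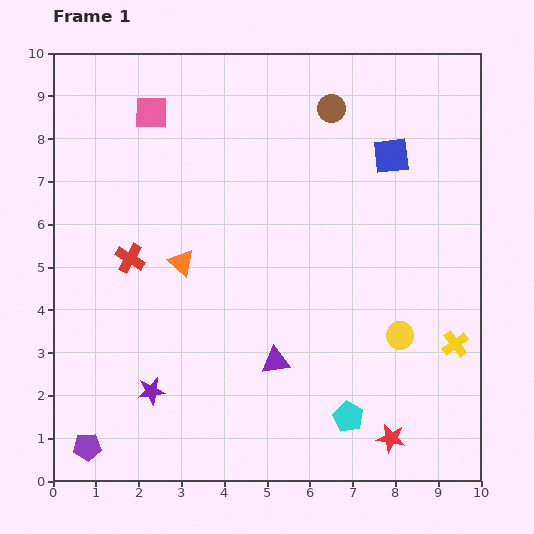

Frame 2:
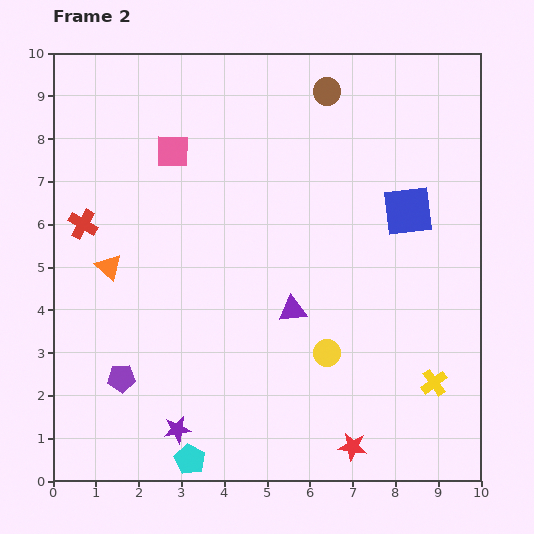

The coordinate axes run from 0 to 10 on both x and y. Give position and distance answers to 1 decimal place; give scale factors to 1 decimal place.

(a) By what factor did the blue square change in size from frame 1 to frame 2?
1.4×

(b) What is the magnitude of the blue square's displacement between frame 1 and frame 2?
1.4

The blue square moved from (7.9, 7.6) to (8.3, 6.3), a distance of √(0.4² + 1.3²) ≈ 1.4.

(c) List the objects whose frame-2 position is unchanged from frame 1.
none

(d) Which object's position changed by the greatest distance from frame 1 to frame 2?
the cyan pentagon

(moved 3.8; next 1.8)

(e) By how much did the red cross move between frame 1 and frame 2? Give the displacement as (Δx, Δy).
(-1.1, 0.8)

The red cross was at (1.8, 5.2) in frame 1 and (0.7, 6.0) in frame 2.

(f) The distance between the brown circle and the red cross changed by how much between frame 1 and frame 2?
+0.6

Distance in frame 1: 5.9. Distance in frame 2: 6.5.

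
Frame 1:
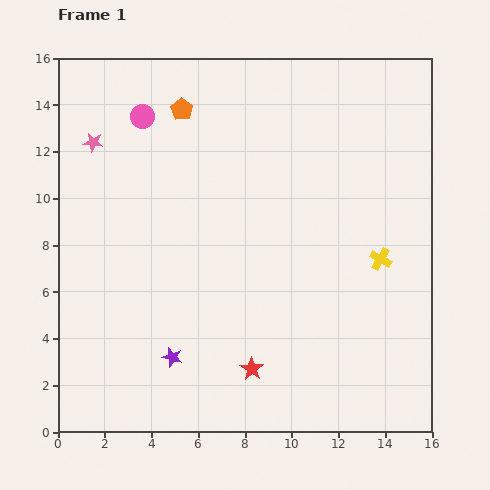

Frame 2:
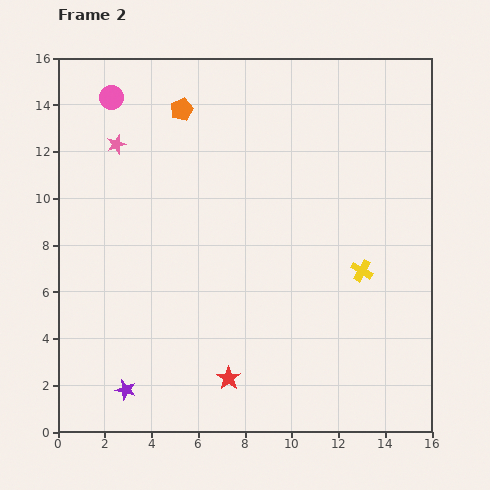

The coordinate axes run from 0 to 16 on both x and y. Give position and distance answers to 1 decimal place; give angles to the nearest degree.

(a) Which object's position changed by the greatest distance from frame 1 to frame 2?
the purple star

(moved 2.4; next 1.5)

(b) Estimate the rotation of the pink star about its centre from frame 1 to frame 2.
26° counter-clockwise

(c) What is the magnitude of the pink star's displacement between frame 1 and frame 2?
1.0

The pink star moved from (1.5, 12.4) to (2.5, 12.3), a distance of √(1.0² + 0.1²) ≈ 1.0.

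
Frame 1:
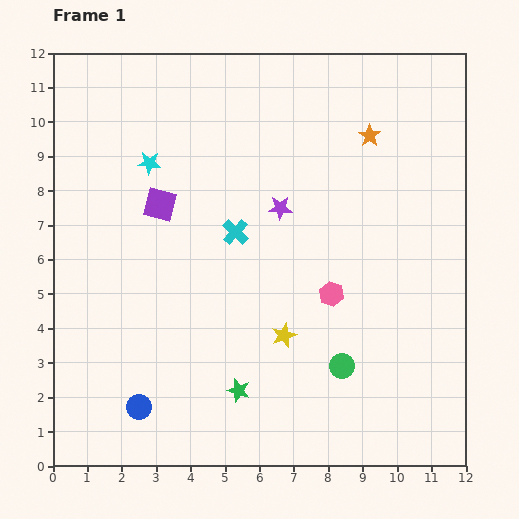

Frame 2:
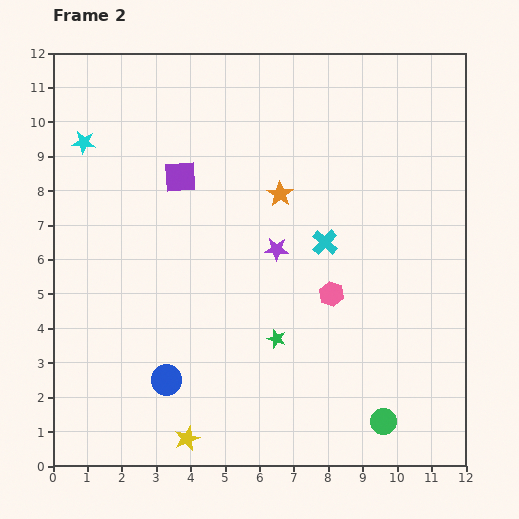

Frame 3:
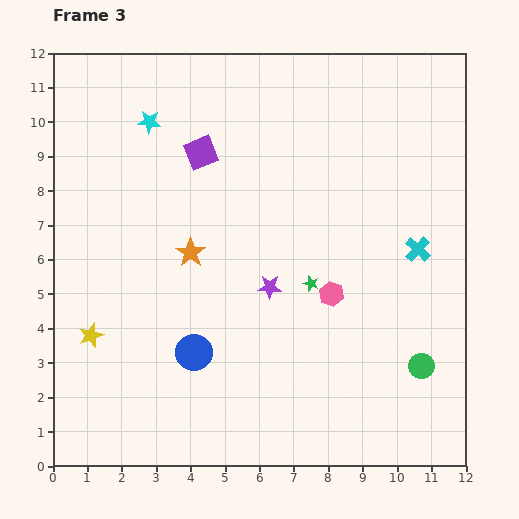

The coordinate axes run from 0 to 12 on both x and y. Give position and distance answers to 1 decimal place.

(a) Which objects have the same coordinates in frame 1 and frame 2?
the pink hexagon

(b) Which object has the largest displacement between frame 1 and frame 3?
the orange star

(moved 6.2; next 5.6)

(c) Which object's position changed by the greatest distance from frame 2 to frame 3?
the yellow star

(moved 4.1; next 3.1)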